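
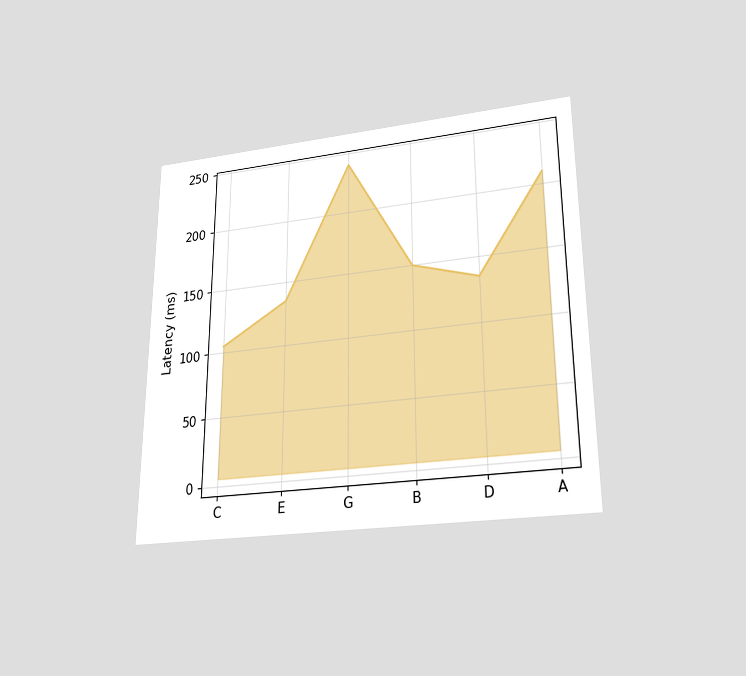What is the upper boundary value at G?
240ms

The chart is viewed slightly from below. At G the upper boundary is at 240ms.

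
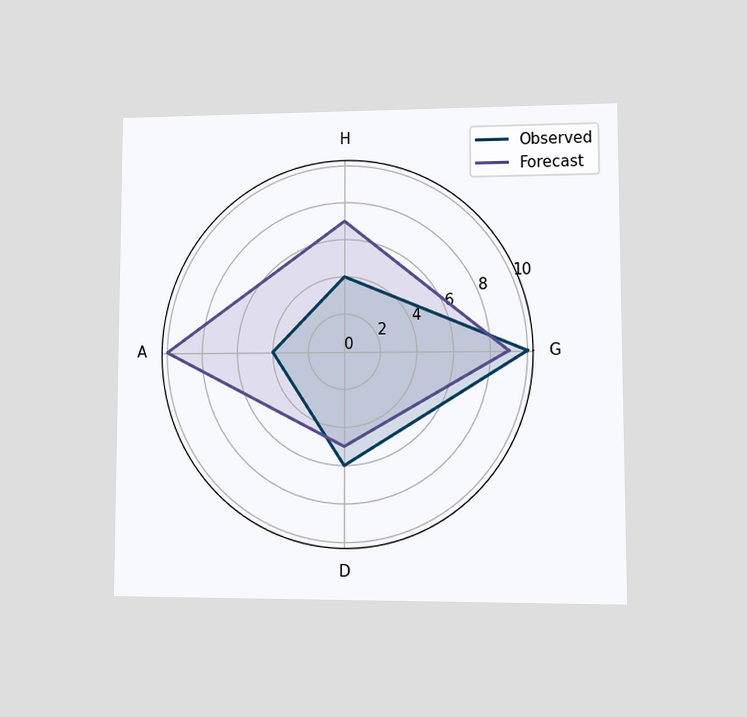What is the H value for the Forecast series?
7

The chart is viewed at a slight angle. On the H axis, Forecast reaches 7.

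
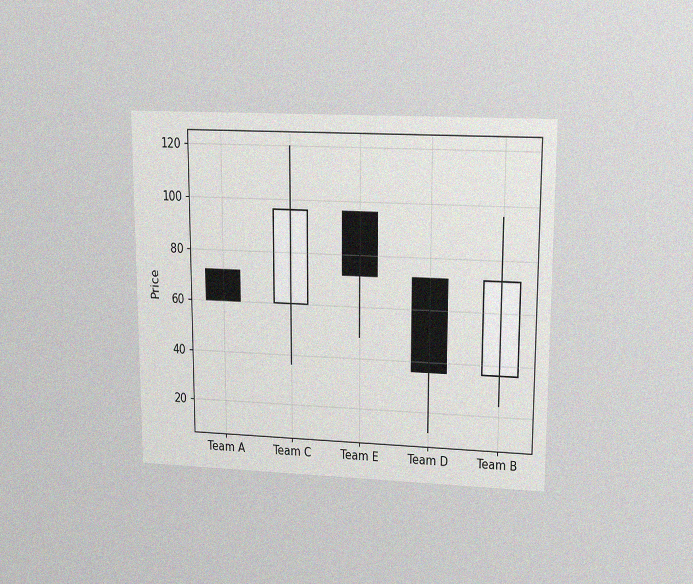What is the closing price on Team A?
The chart is viewed at a slight angle, with some photo noise. The Team A candle closes at 60.

60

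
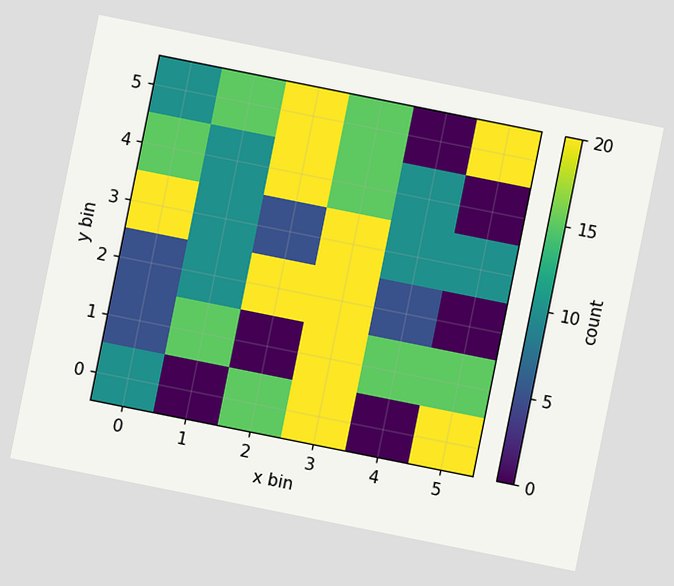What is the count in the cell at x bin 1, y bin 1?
15

The chart is tilted about 11° clockwise. Matching the cell (1, 1) against the colorbar gives 15.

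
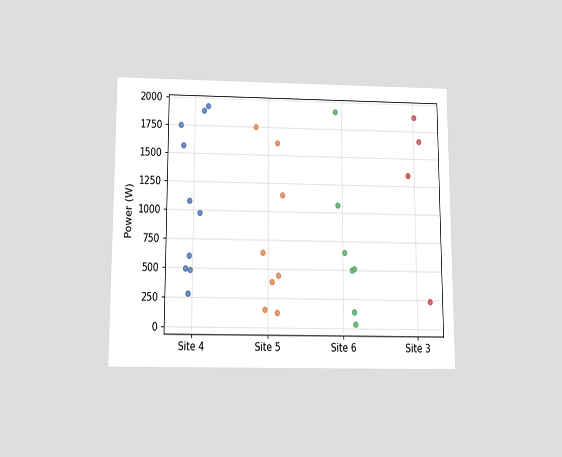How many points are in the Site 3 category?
The chart is viewed slightly from below. Counting the markers in the Site 3 column gives 4.

4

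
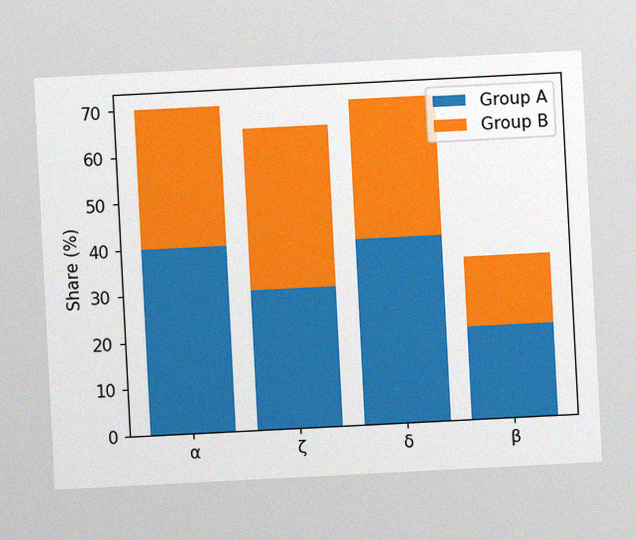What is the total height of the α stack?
70%

The chart is tilted about 3° counter-clockwise, with some photo noise. The α stack's top reaches 70% on the y-axis.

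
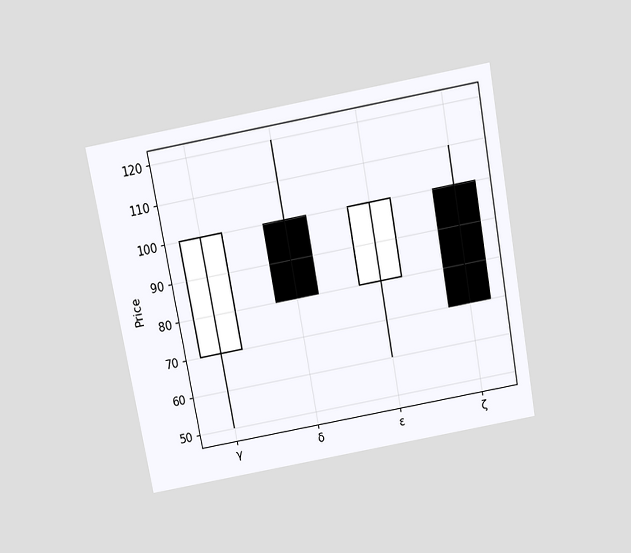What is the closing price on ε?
100

The chart is tilted about 10° counter-clockwise and viewed slightly from above. The ε candle closes at 100.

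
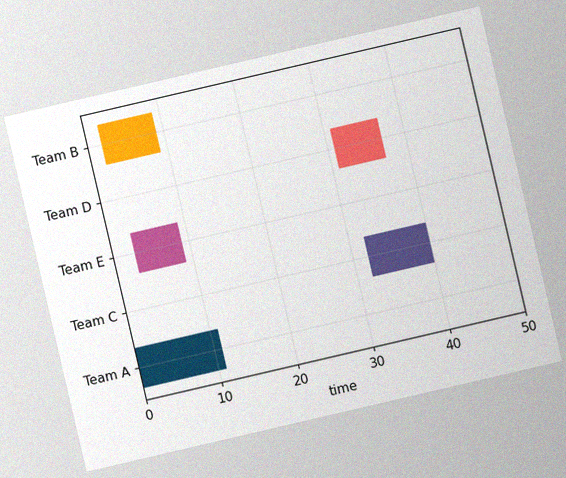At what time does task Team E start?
The chart is tilted about 13° counter-clockwise, with some photo noise. The Team E bar begins at t=3.

3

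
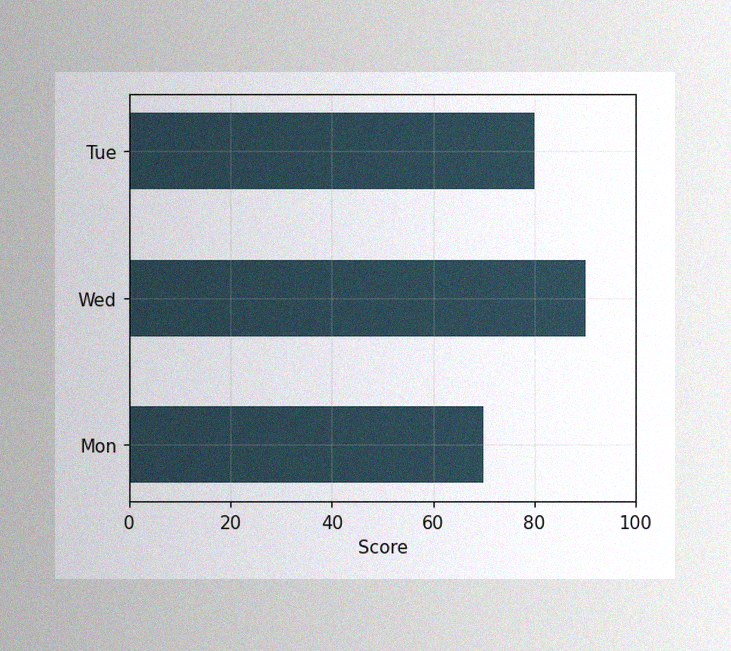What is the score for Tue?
The image has some photo noise and uneven lighting. Reading along the chart's x-axis, the Tue bar reaches 80.

80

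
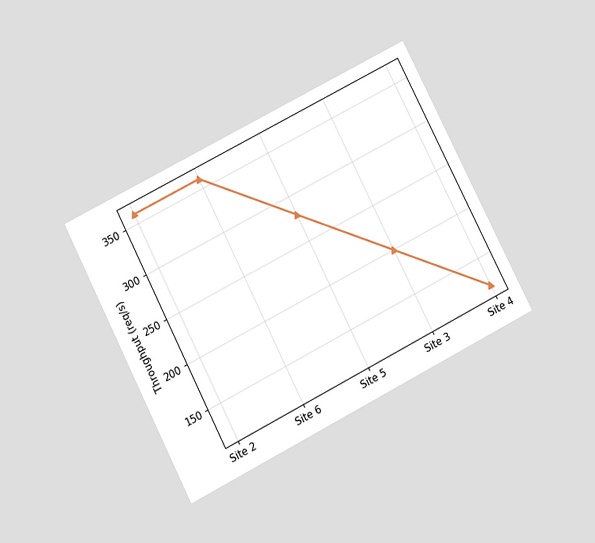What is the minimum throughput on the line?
120req/s

The chart is tilted about 27° counter-clockwise and viewed slightly from below. The lowest point is at Site 4, and reading across to the y-axis gives 120req/s.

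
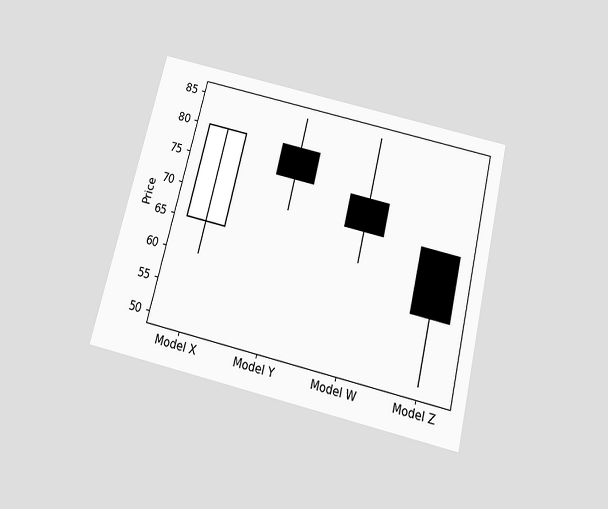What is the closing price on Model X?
80

The chart is tilted about 14° clockwise and viewed slightly from below. The Model X candle closes at 80.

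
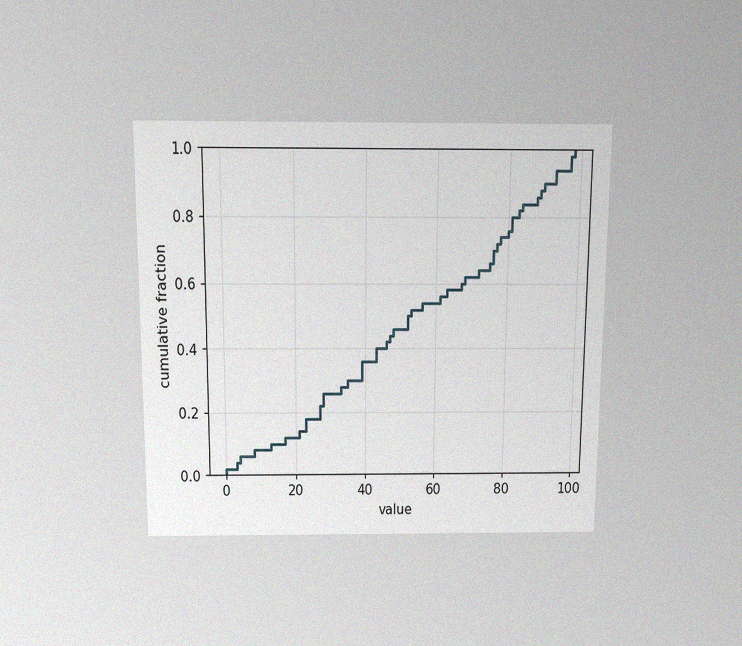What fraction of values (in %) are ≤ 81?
The chart is viewed slightly from above, with some photo noise. At x=81 the ECDF step is at 80%.

80%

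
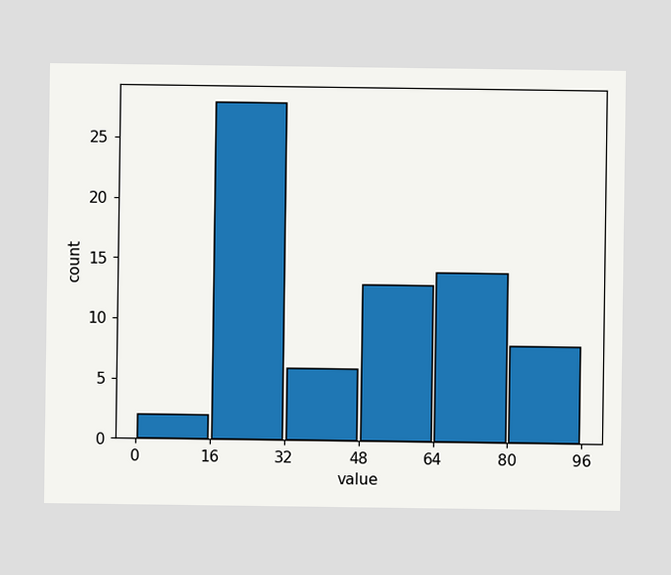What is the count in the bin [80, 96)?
8

The [80, 96) bin has height 8.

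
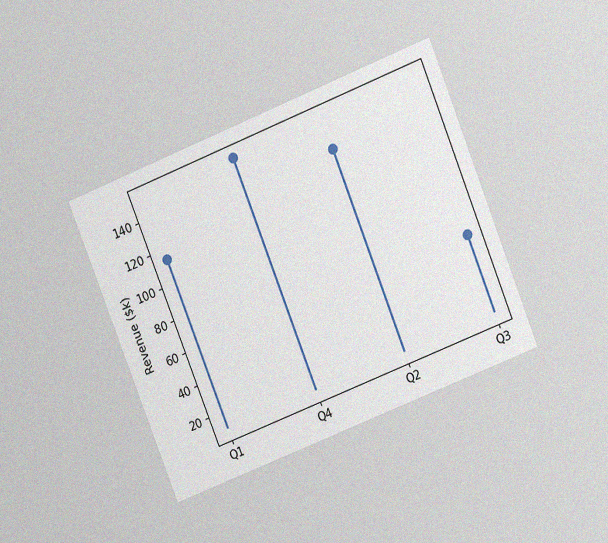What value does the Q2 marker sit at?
$133k

The chart is tilted about 22° counter-clockwise and viewed at a slight angle, with some photo noise. The Q2 marker sits at $133k.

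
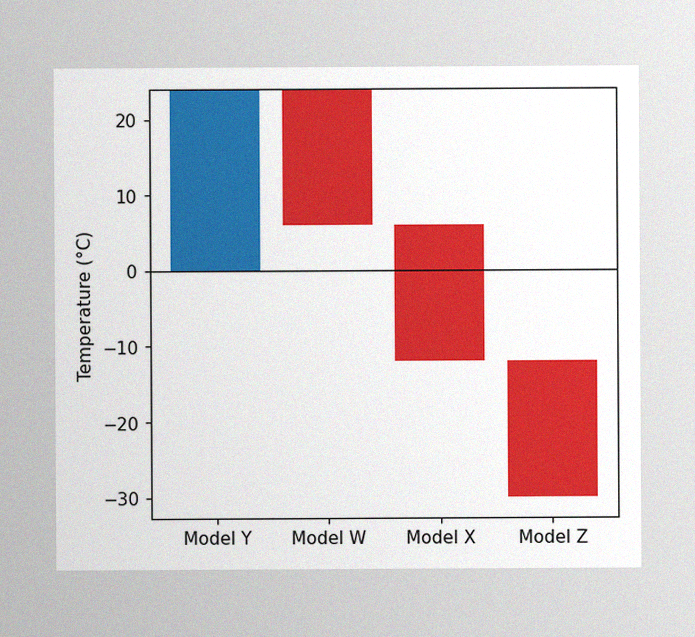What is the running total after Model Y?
The image has some photo noise and uneven lighting. After Model Y the running total reaches 24°C.

24°C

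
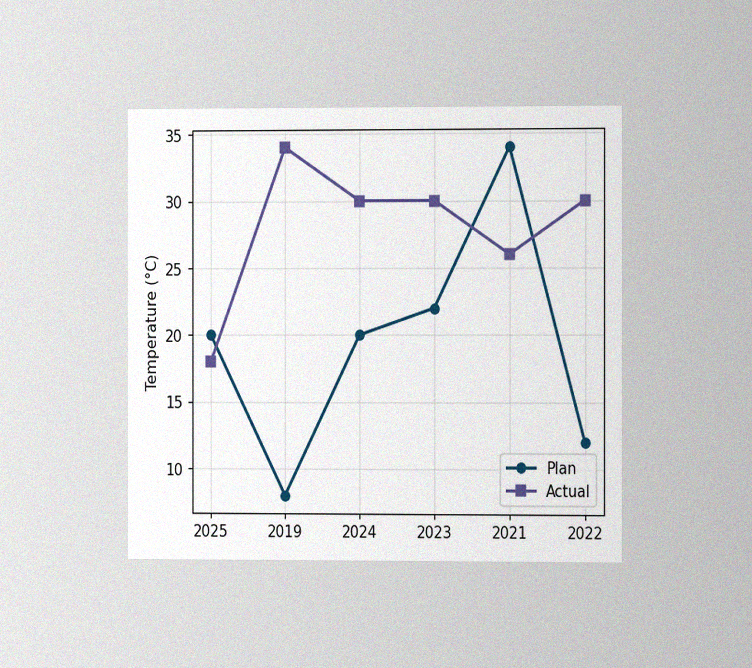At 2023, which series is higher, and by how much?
Actual, by 8°C

The chart is viewed slightly from the right, with some photo noise. At 2023, Actual sits above the other line by 8°C.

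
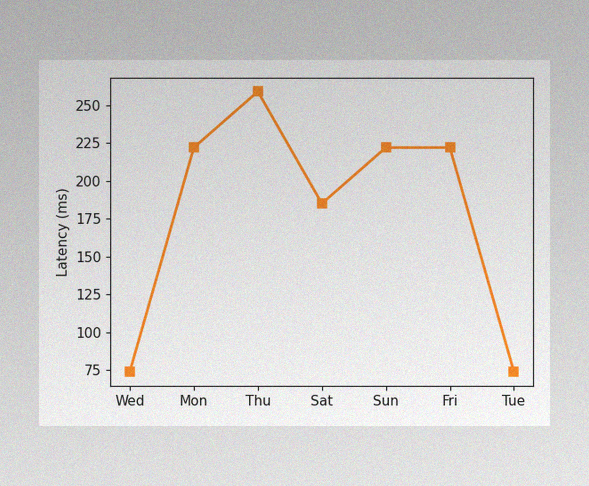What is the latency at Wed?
74ms

The image has some photo noise and uneven lighting. At Wed, the line is at 74ms.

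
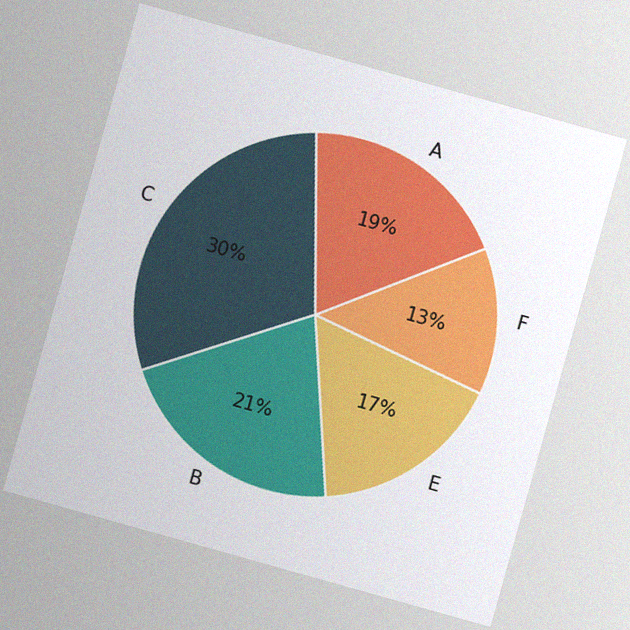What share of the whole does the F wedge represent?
The chart is tilted about 16° clockwise, with some photo noise. The F slice takes up 13% of the pie.

13%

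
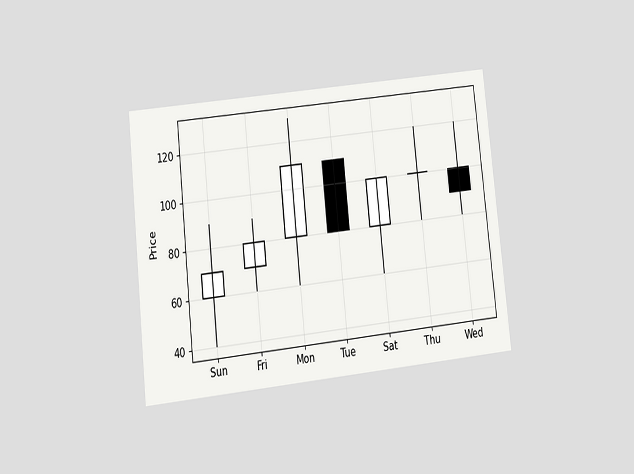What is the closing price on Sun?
70

The chart is tilted about 6° counter-clockwise and viewed at a slight angle. The Sun candle closes at 70.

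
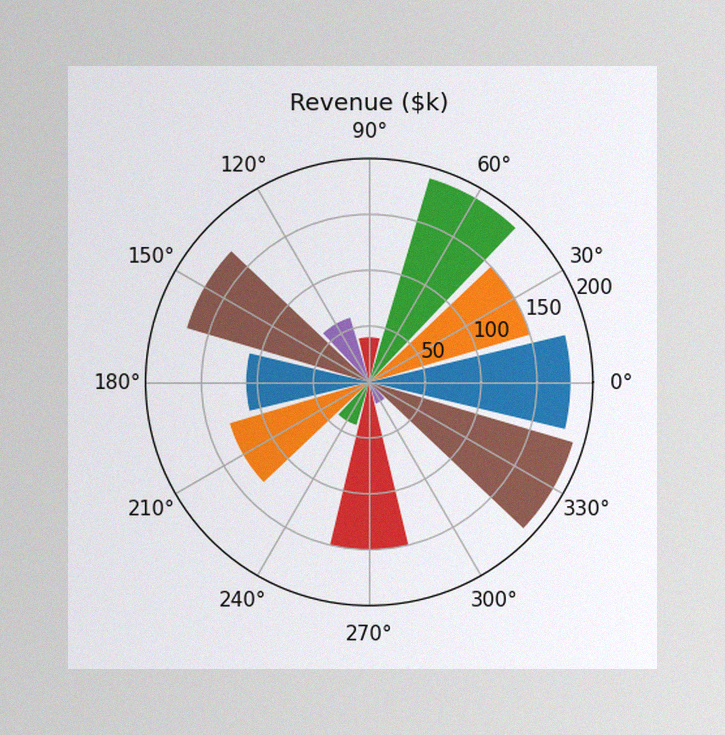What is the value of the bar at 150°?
The image has some photo noise and uneven lighting. The bar at 150° reaches $170k on the radial axis.

$170k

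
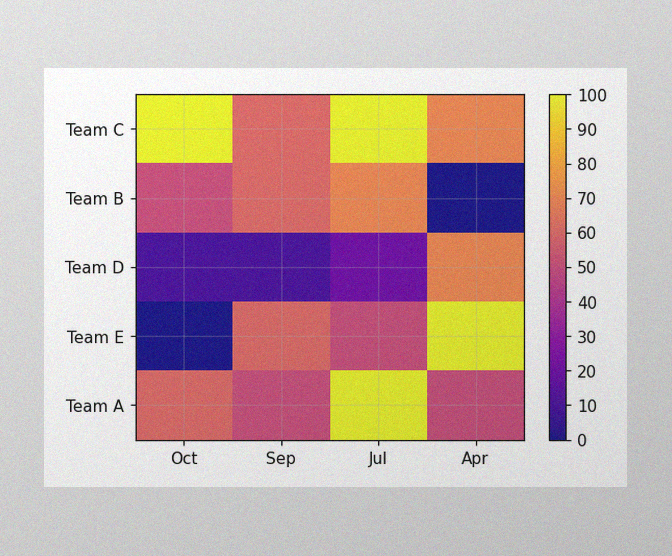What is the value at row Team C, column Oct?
The image has some photo noise and uneven lighting. Matching cell (Team C, Oct) against the colorbar gives 100.

100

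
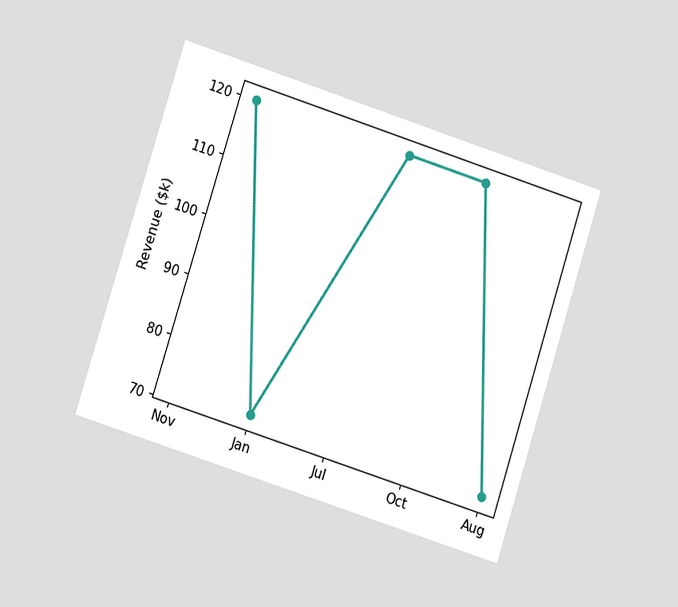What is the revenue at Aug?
$72k

The chart is tilted about 18° clockwise and viewed at a slight angle. At Aug, the line is at $72k.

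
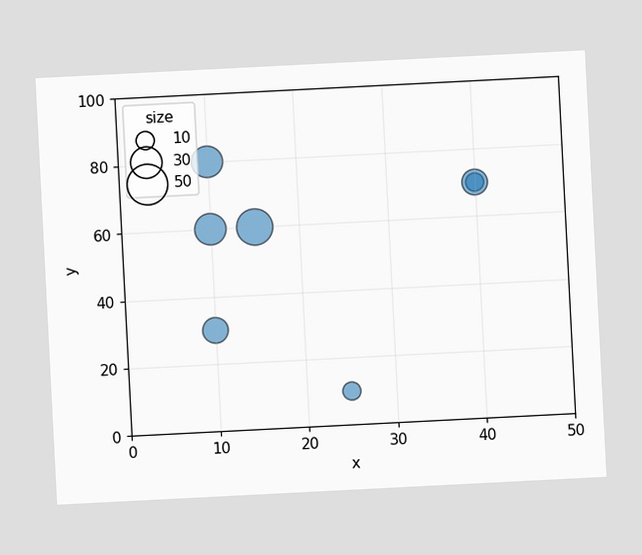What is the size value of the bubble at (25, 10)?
The chart is tilted about 3° counter-clockwise. Matching the bubble at (25, 10) against the size legend gives 10.

10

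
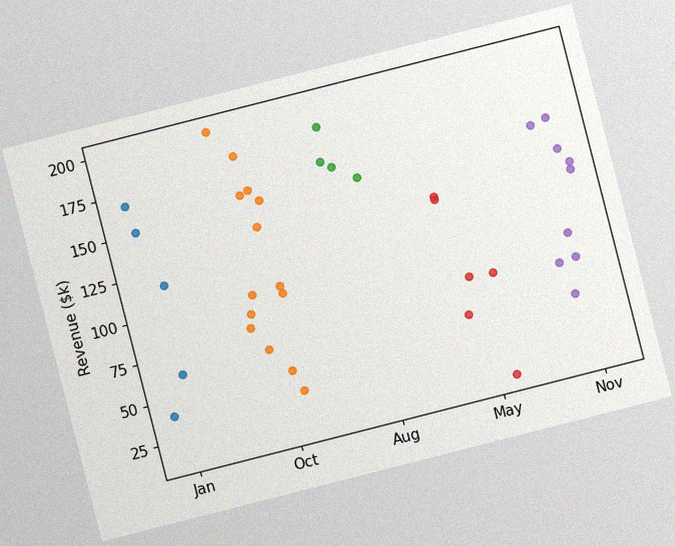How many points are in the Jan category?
The chart is tilted about 14° counter-clockwise, with some photo noise. Counting the markers in the Jan column gives 5.

5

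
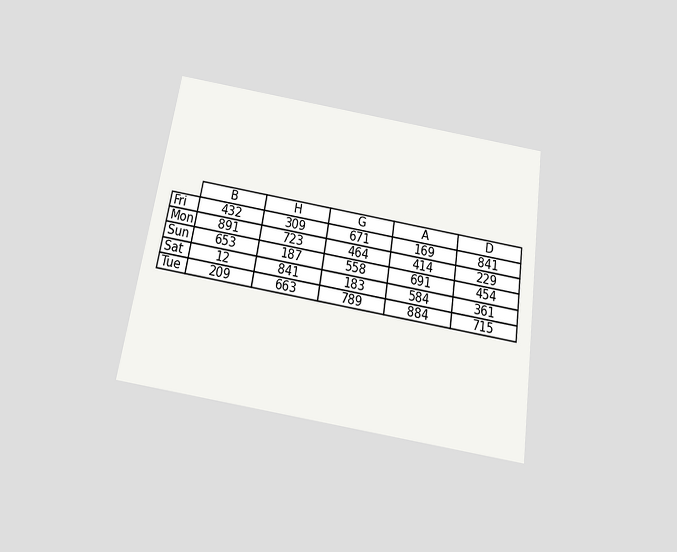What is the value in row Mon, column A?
The chart is tilted about 9° clockwise and viewed slightly from below. The (Mon, A) cell reads 414.

414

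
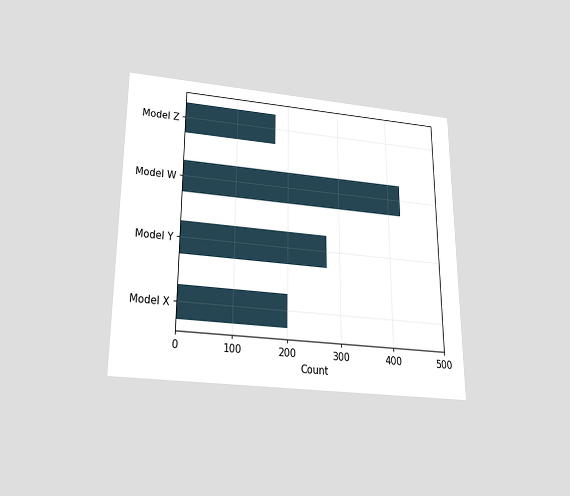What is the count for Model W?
425

The chart is viewed slightly from below. Reading along the chart's x-axis, the Model W bar reaches 425.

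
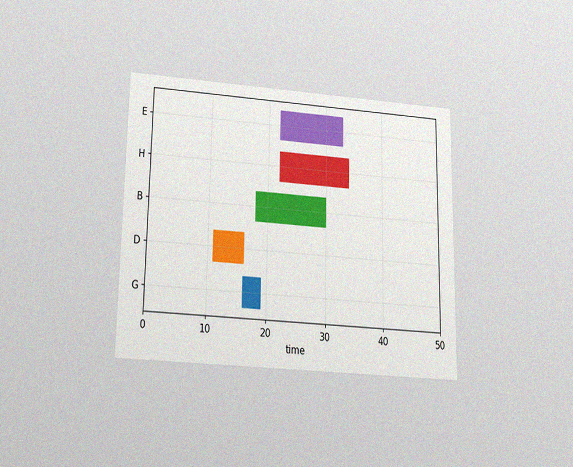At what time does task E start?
The chart is viewed slightly from below, with some photo noise. The E bar begins at t=22.

22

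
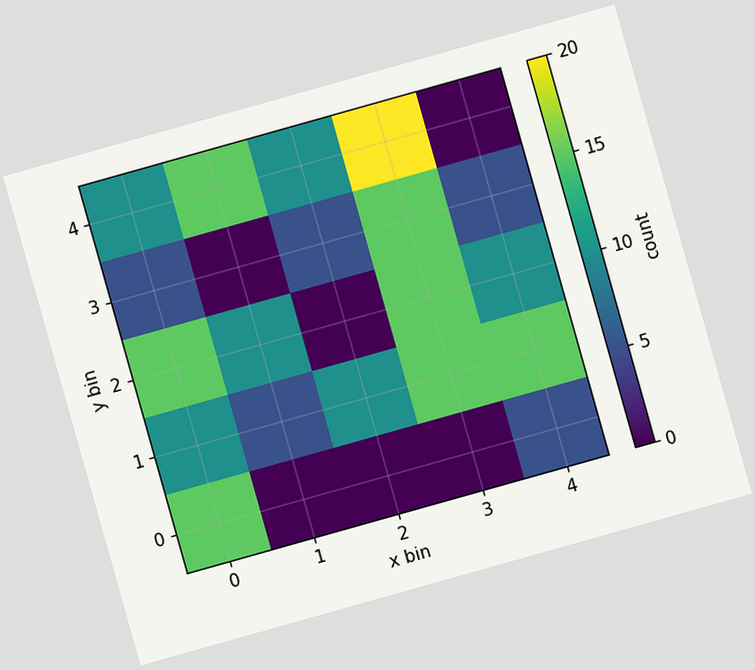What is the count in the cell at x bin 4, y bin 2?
10

The chart is tilted about 16° counter-clockwise. Matching the cell (4, 2) against the colorbar gives 10.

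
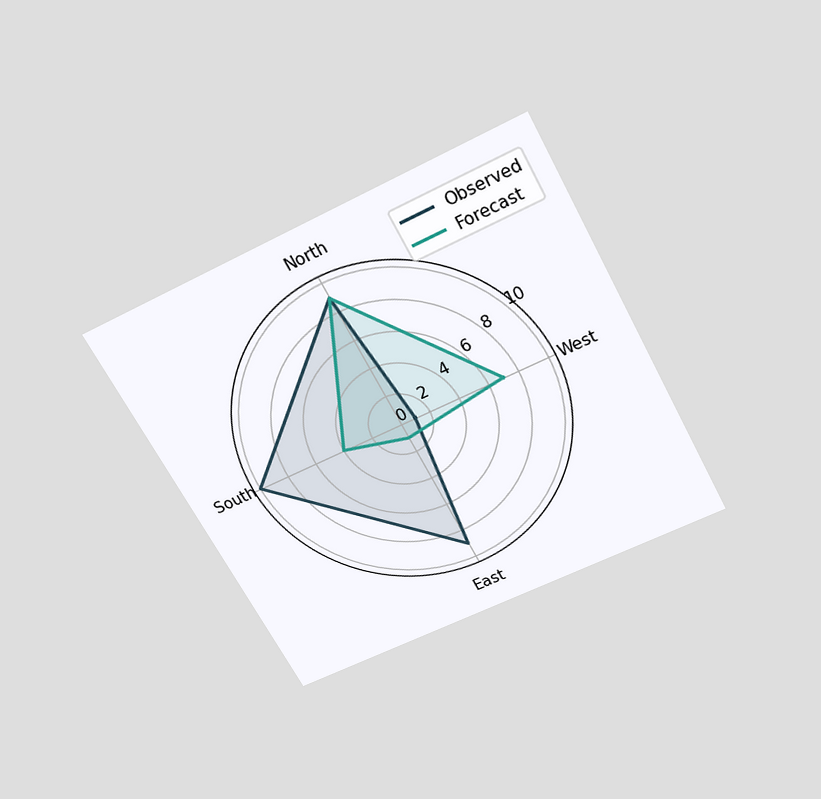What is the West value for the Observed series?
1

The chart is tilted about 28° counter-clockwise and viewed slightly from above. On the West axis, Observed reaches 1.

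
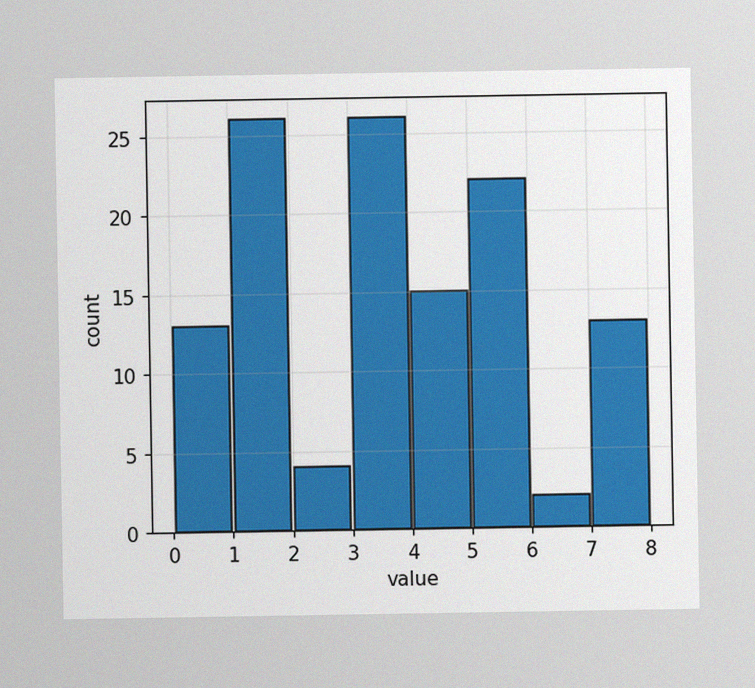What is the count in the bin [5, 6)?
22

The image has some photo noise and uneven lighting. The [5, 6) bin has height 22.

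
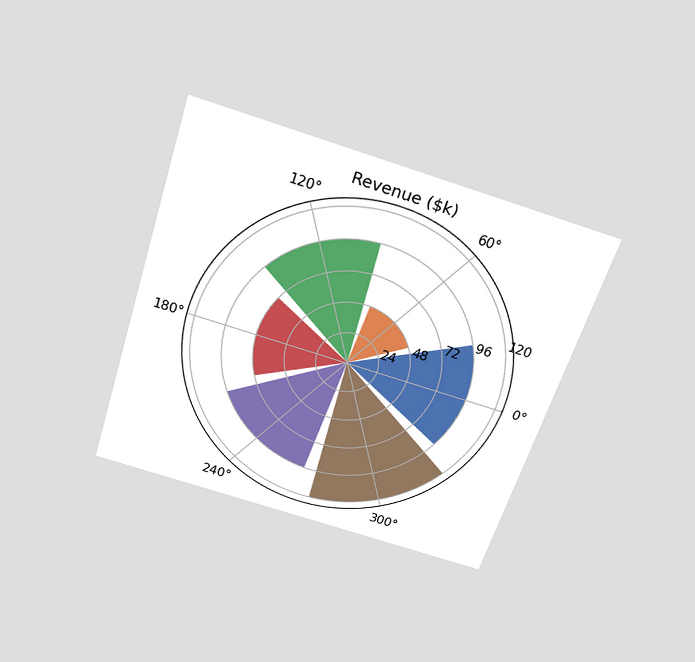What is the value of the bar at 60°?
The chart is tilted about 18° clockwise and viewed slightly from above. The bar at 60° reaches $48k on the radial axis.

$48k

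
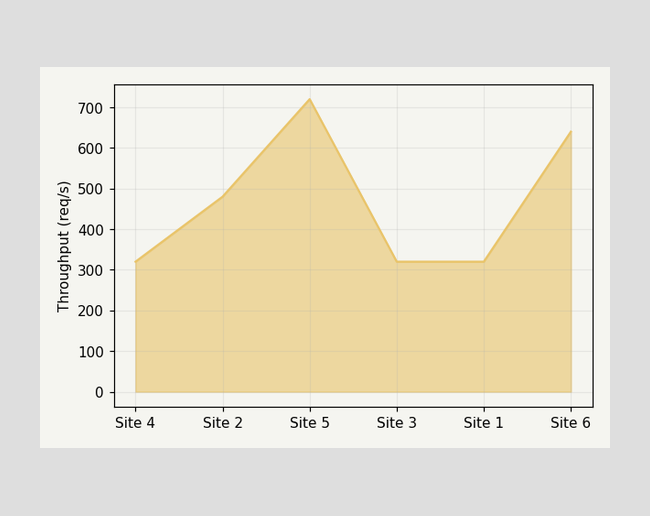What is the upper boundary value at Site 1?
320req/s

At Site 1 the upper boundary is at 320req/s.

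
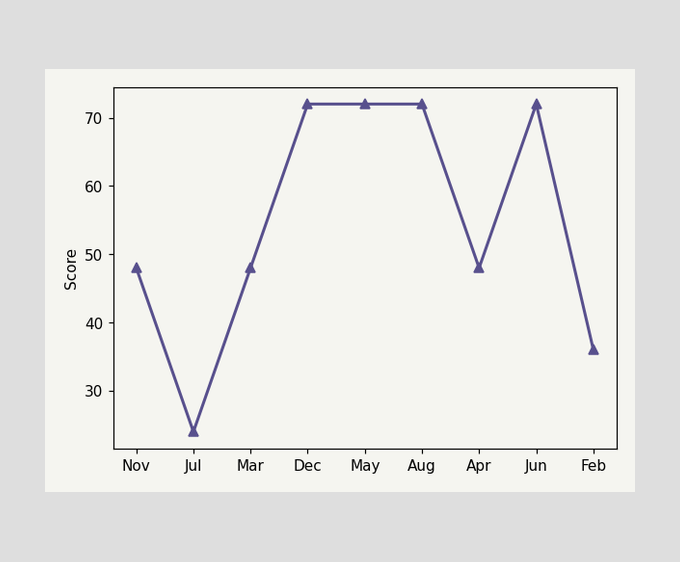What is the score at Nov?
At Nov, the line is at 48.

48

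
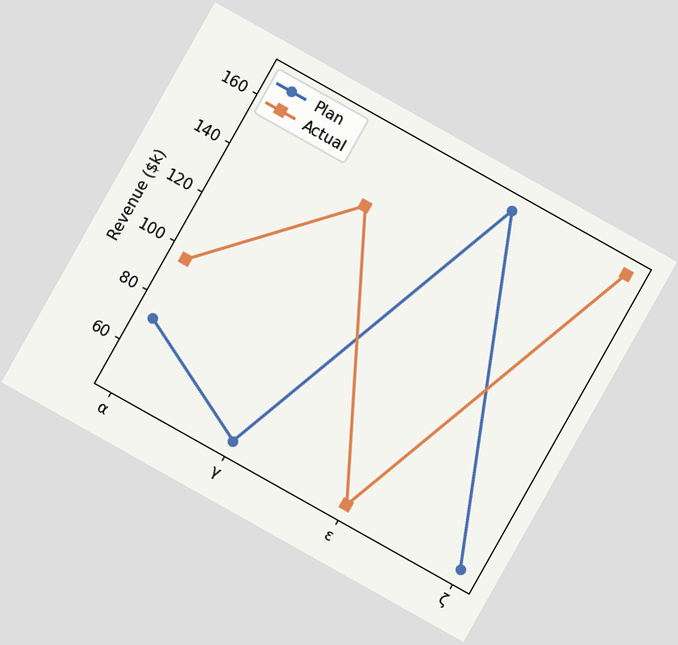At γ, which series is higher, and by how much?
Actual, by $96k

The chart is tilted about 29° clockwise. At γ, Actual sits above the other line by $96k.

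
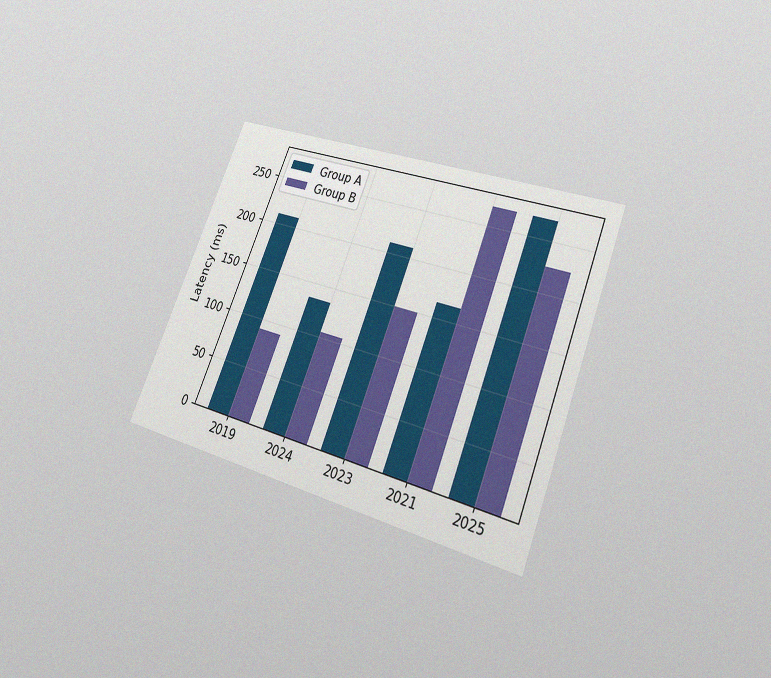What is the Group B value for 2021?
The chart is tilted about 22° clockwise and viewed slightly from below, with some photo noise. The Group B bar at 2021 reaches 270ms on the y-axis.

270ms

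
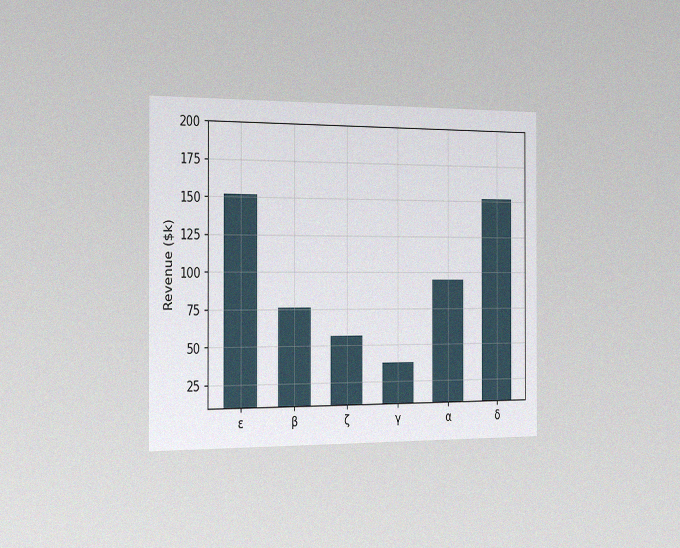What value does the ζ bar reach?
The chart is viewed slightly from the left, with some photo noise. Reading along the chart's y-axis, the ζ bar reaches $57k.

$57k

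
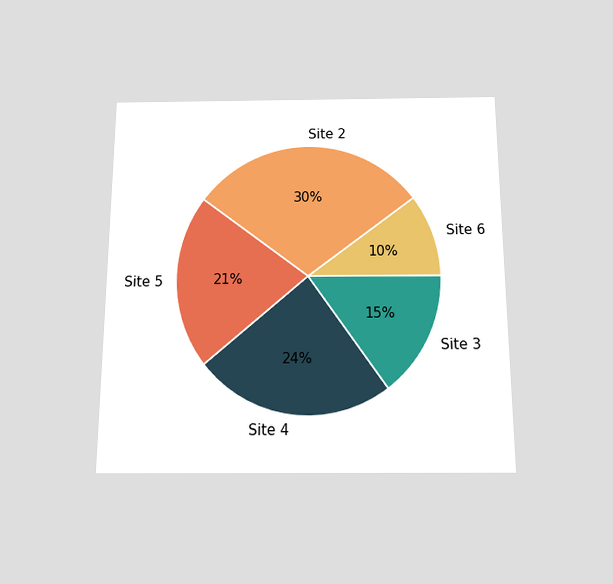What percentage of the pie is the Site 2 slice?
The chart is viewed slightly from below. The Site 2 slice takes up 30% of the pie.

30%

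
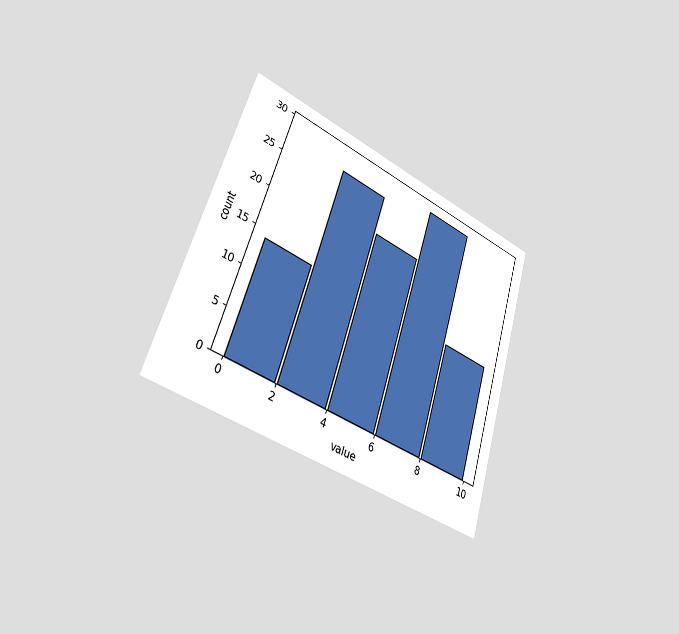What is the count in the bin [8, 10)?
The chart is tilted about 17° clockwise and viewed slightly from the left. The [8, 10) bin has height 14.

14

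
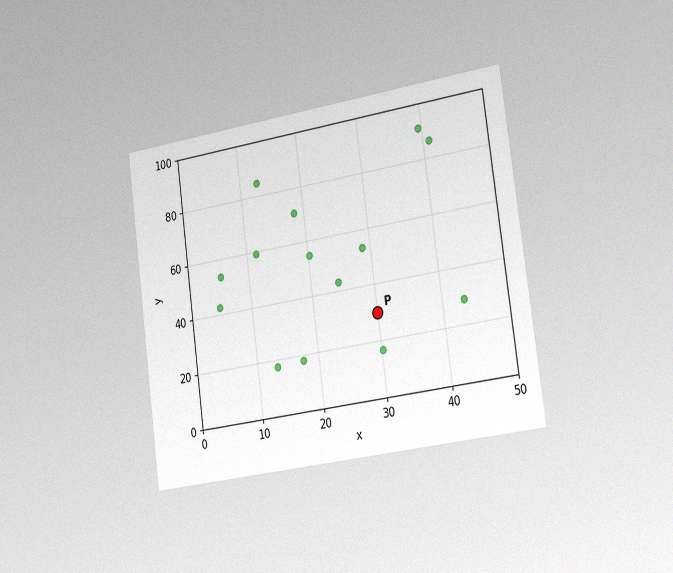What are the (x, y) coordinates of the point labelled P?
The chart is tilted about 8° counter-clockwise and viewed slightly from the right, with some photo noise. Following the gridlines from P to each axis, P sits at (30, 30).

(30, 30)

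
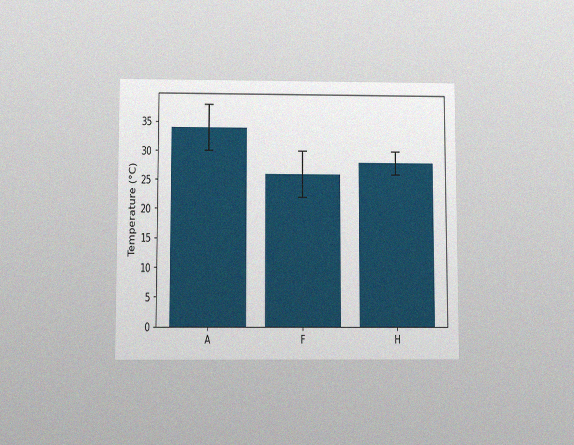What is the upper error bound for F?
The chart is viewed slightly from below, with some photo noise. The F bar's upper whisker reaches 30°C.

30°C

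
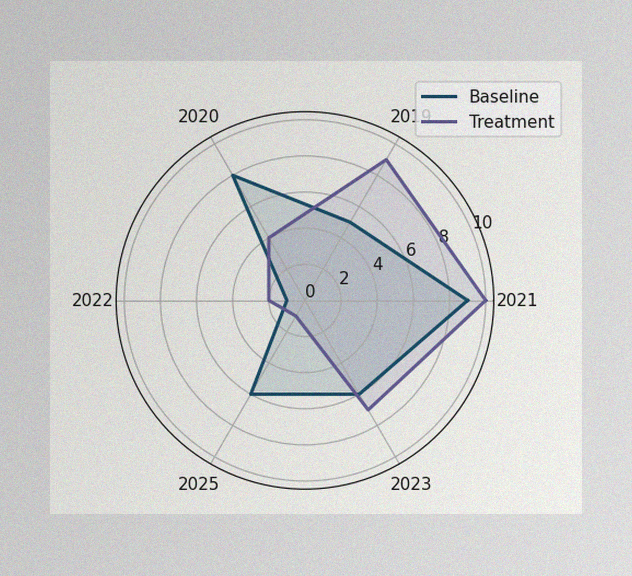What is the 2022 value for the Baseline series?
1

The image has some photo noise and uneven lighting. On the 2022 axis, Baseline reaches 1.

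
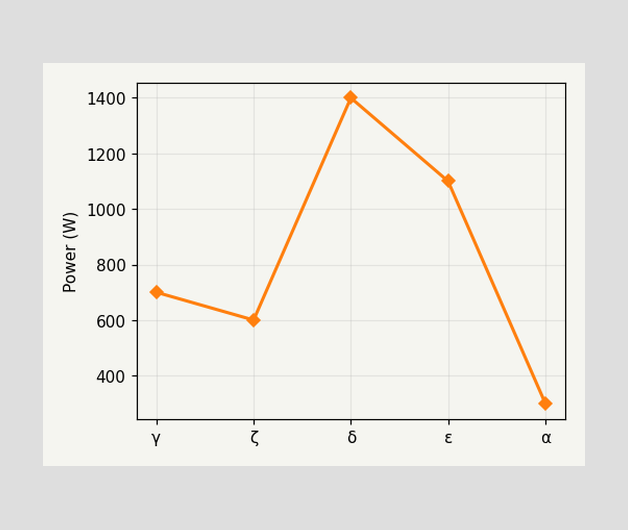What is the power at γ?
700W

At γ, the line is at 700W.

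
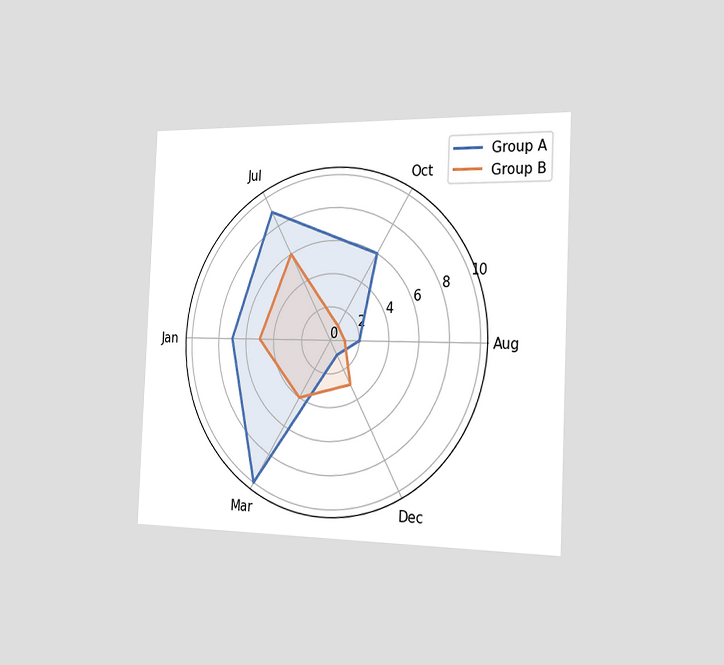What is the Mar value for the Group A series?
10

The chart is tilted about 3° clockwise and viewed slightly from the right. On the Mar axis, Group A reaches 10.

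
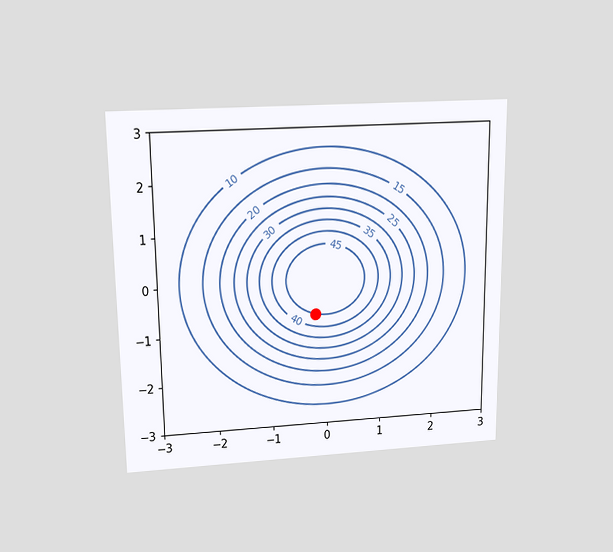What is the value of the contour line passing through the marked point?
45

The chart is viewed slightly from above. The marked point sits on the contour labelled 45.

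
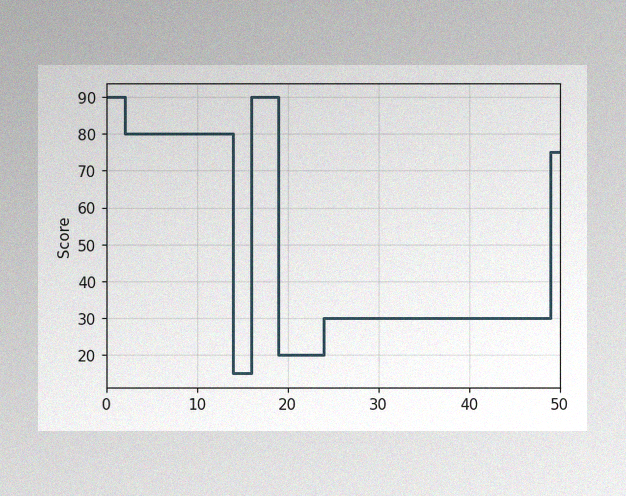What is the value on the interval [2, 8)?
80

The image has some photo noise and uneven lighting. On [2, 8) the step sits at 80.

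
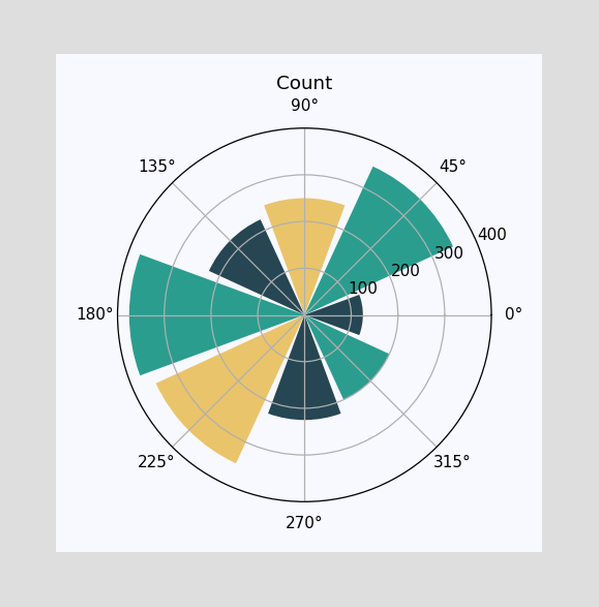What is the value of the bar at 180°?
375

The bar at 180° reaches 375 on the radial axis.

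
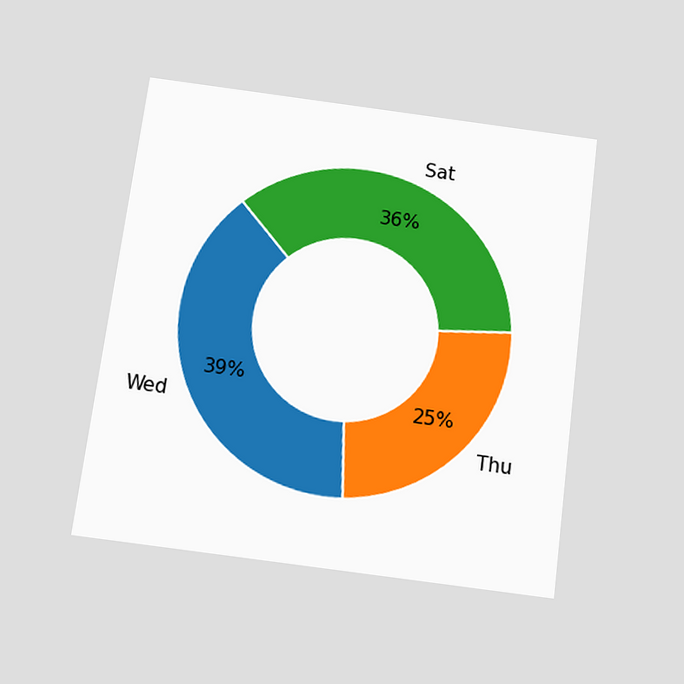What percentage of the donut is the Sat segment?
36%

The chart is tilted about 7° clockwise and viewed slightly from below. The Sat segment takes up 36% of the ring.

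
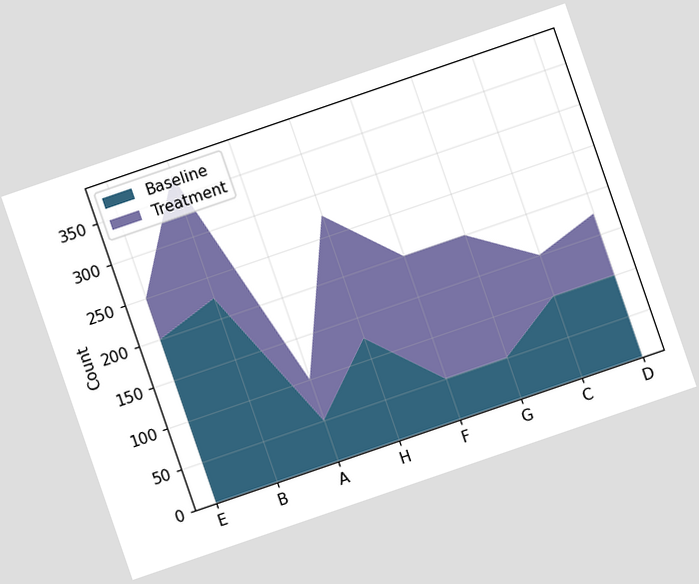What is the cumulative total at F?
200

The chart is tilted about 19° counter-clockwise. The stacked total at F reaches 200.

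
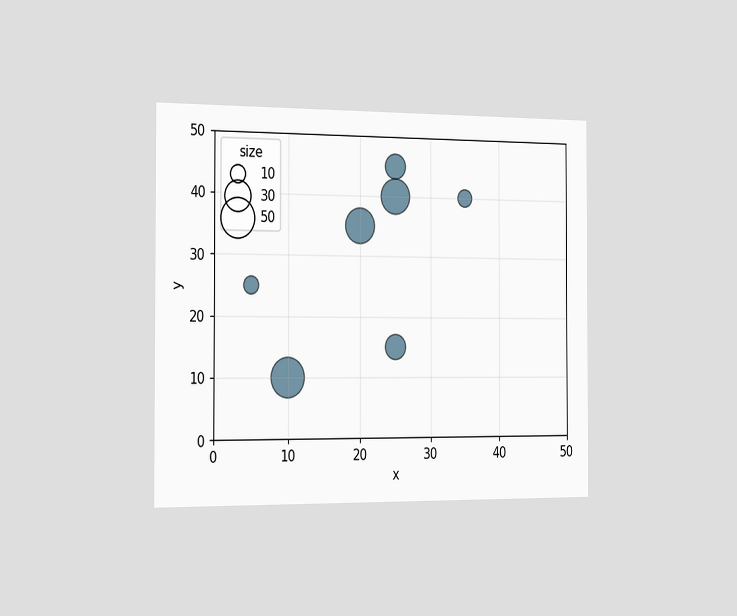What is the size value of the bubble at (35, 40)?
The chart is viewed slightly from the left. Matching the bubble at (35, 40) against the size legend gives 10.

10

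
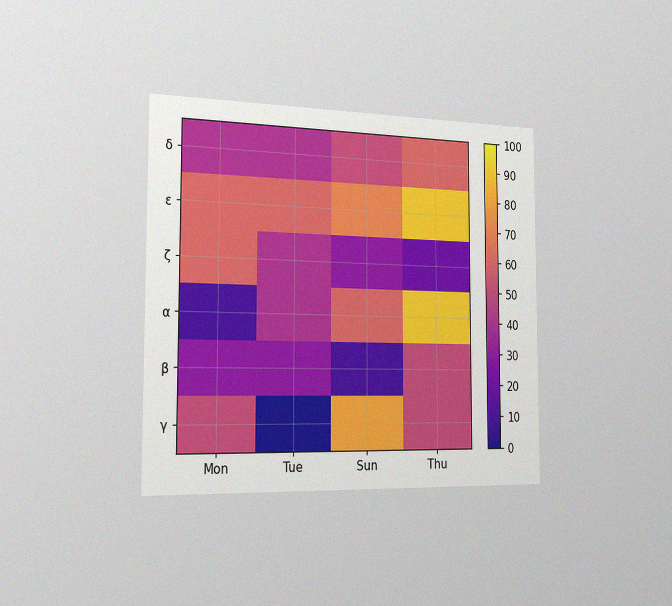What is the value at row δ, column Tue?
40

The chart is viewed slightly from the left, with some photo noise. Matching cell (δ, Tue) against the colorbar gives 40.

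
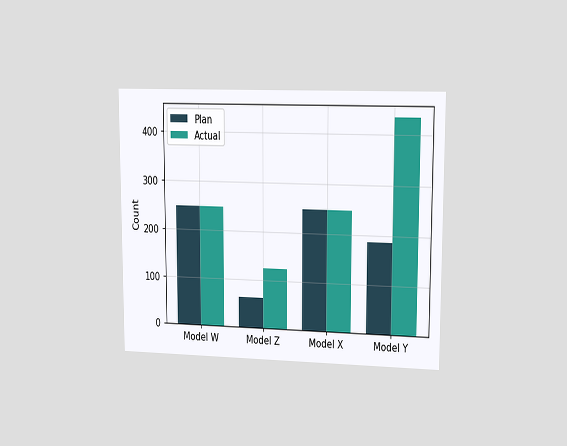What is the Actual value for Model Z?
The chart is viewed slightly from the right. The Actual bar at Model Z reaches 124 on the y-axis.

124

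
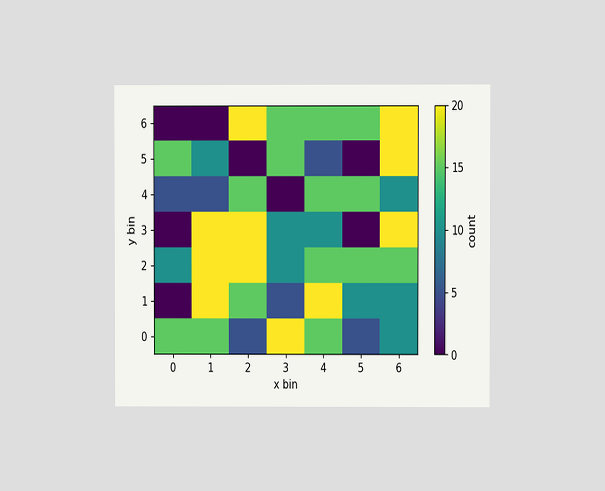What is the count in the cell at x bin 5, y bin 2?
The chart is viewed at a slight angle. Matching the cell (5, 2) against the colorbar gives 15.

15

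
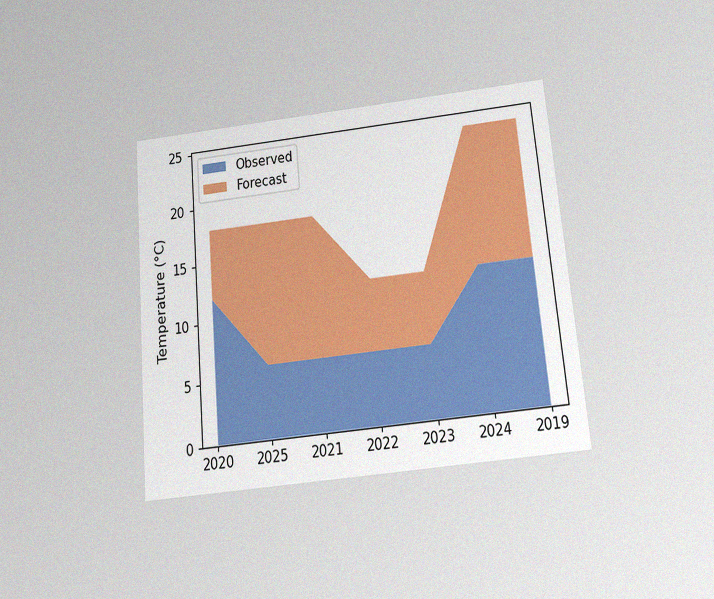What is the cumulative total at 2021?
The chart is tilted about 5° counter-clockwise and viewed slightly from below, with some photo noise. The stacked total at 2021 reaches 18°C.

18°C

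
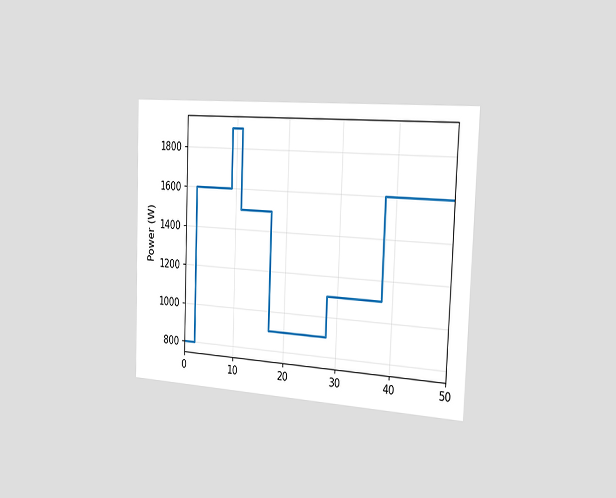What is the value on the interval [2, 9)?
The chart is tilted about 2° clockwise and viewed slightly from the right. On [2, 9) the step sits at 1600W.

1600W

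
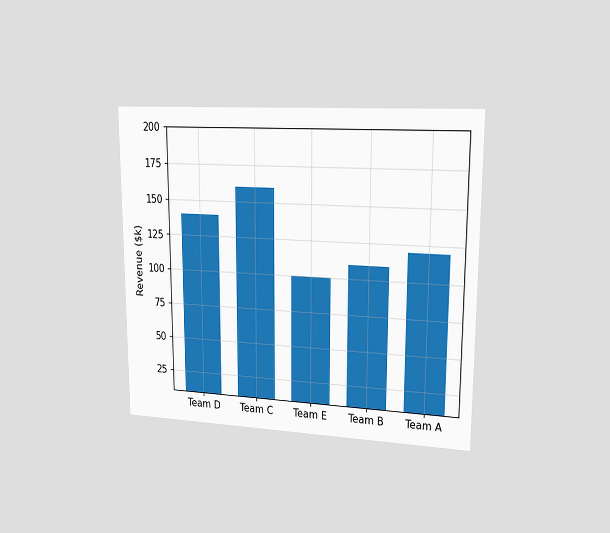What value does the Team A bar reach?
$120k

The chart is viewed slightly from the right. Reading along the chart's y-axis, the Team A bar reaches $120k.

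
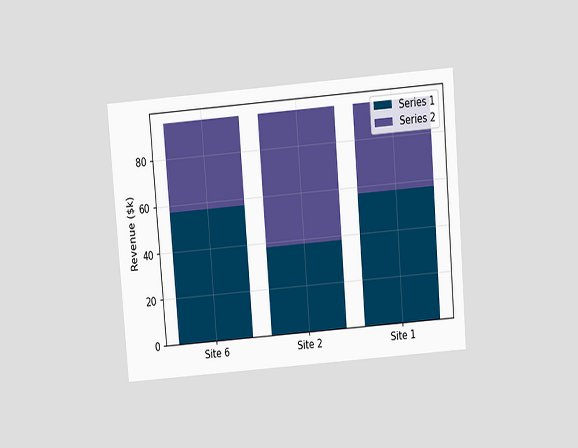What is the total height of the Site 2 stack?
The chart is tilted about 5° counter-clockwise and viewed slightly from above. The Site 2 stack's top reaches $95k on the y-axis.

$95k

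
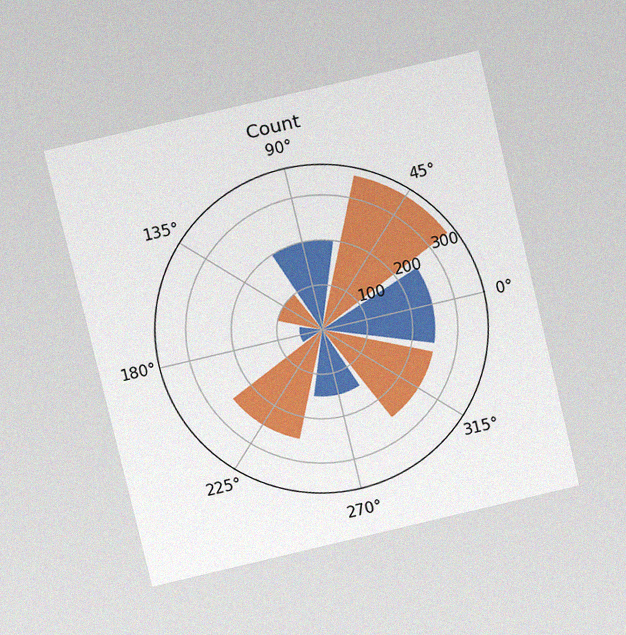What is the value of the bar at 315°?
250

The chart is tilted about 13° counter-clockwise and viewed at a slight angle, with some photo noise. The bar at 315° reaches 250 on the radial axis.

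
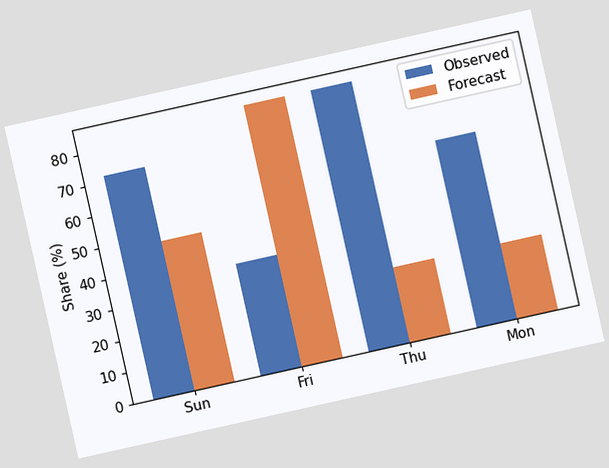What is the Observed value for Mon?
The chart is tilted about 13° counter-clockwise. The Observed bar at Mon reaches 60% on the y-axis.

60%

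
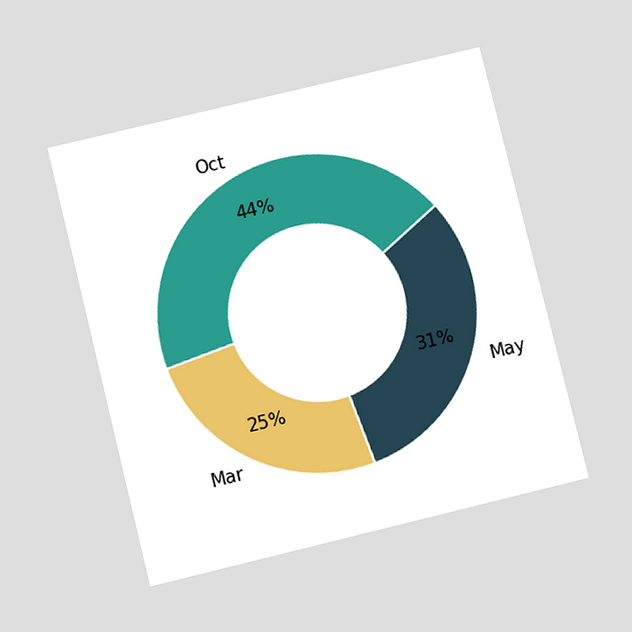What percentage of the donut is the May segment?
The chart is tilted about 14° counter-clockwise and viewed slightly from below. The May segment takes up 31% of the ring.

31%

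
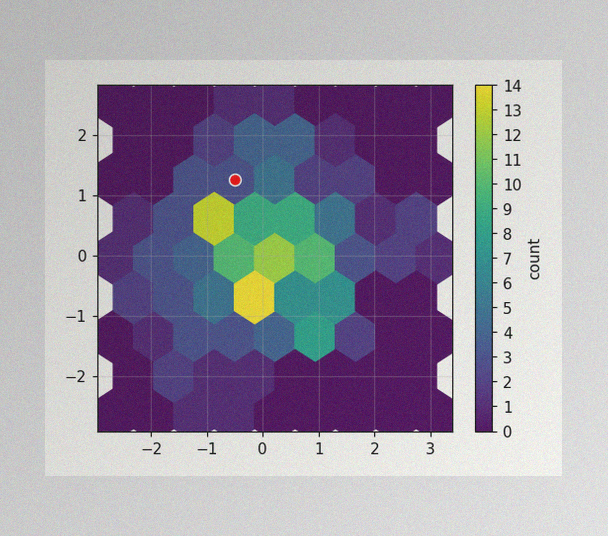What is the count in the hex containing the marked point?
The image has some photo noise and uneven lighting. The marked hex reads 3 on the colorbar.

3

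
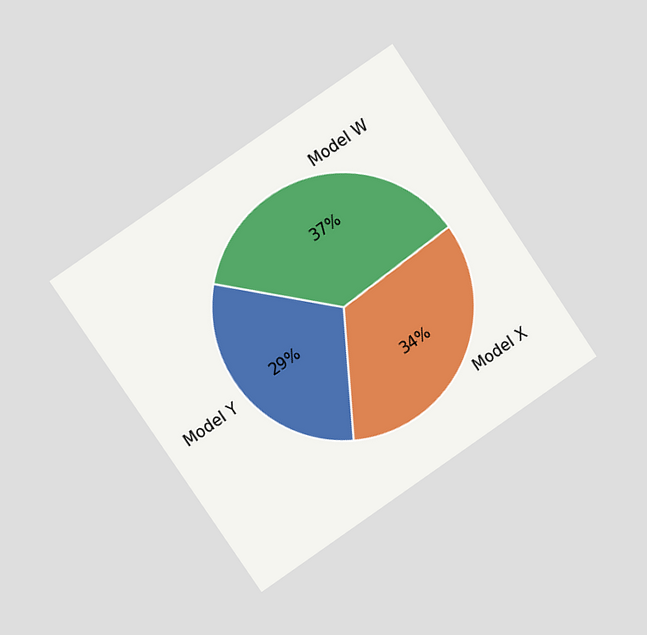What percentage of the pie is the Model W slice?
37%

The chart is tilted about 34° counter-clockwise and viewed at a slight angle. The Model W slice takes up 37% of the pie.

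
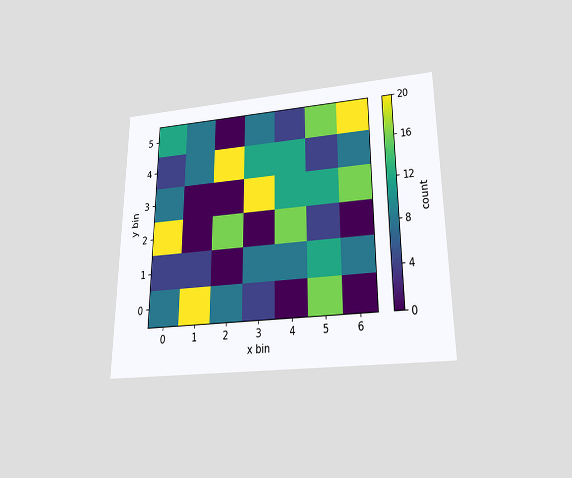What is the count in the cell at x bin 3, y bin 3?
20

The chart is viewed slightly from below. Matching the cell (3, 3) against the colorbar gives 20.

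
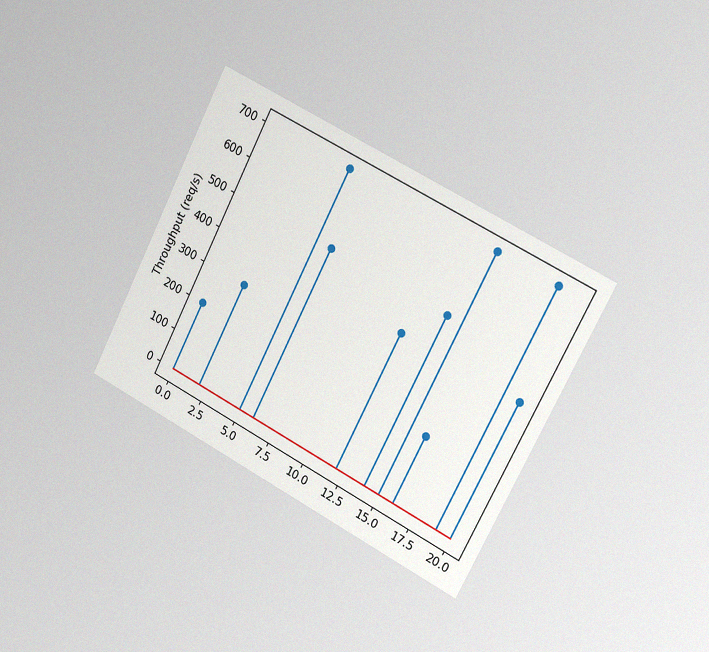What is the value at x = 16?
The chart is tilted about 27° clockwise and viewed slightly from the right, with some photo noise. The stem at x=16 reaches 200req/s.

200req/s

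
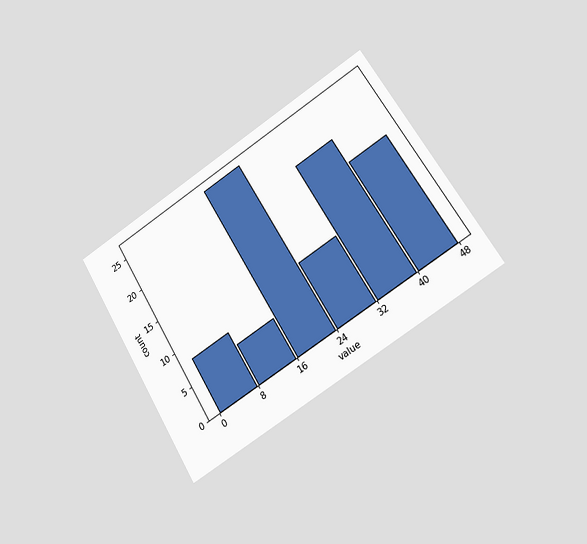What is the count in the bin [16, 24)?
The chart is tilted about 32° counter-clockwise and viewed slightly from the right. The [16, 24) bin has height 26.

26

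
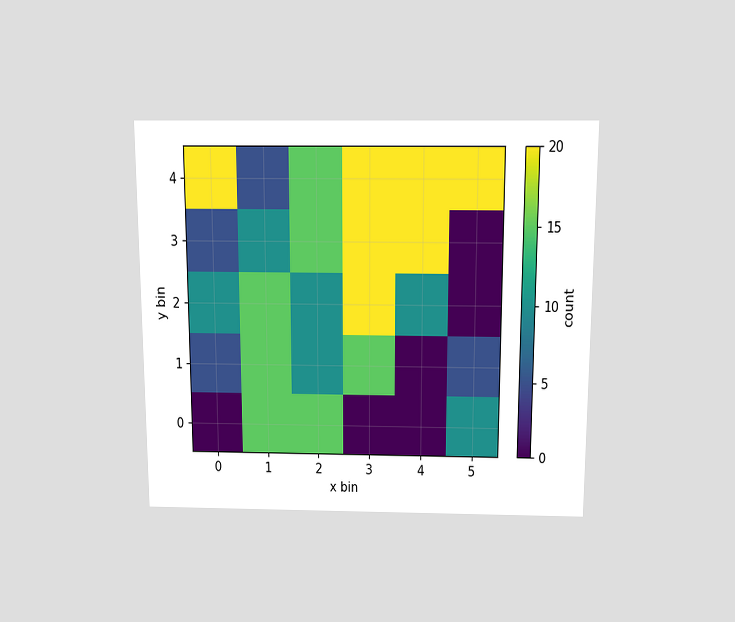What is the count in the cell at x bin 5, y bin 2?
The chart is viewed slightly from above. Matching the cell (5, 2) against the colorbar gives 0.

0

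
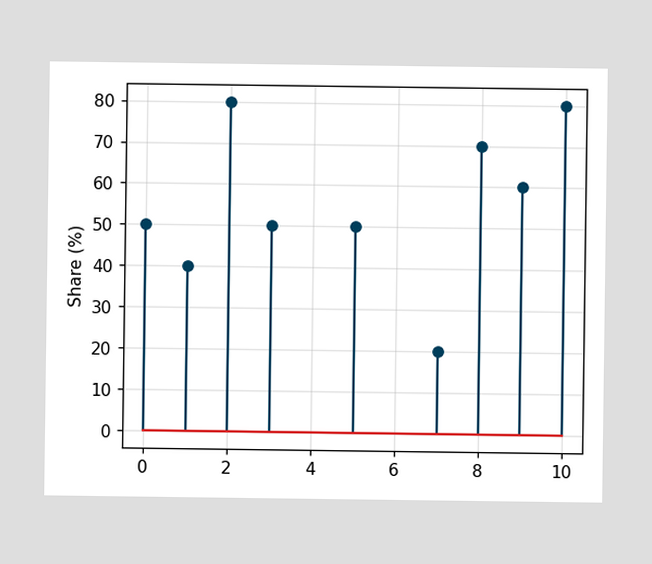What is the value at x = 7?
The stem at x=7 reaches 20%.

20%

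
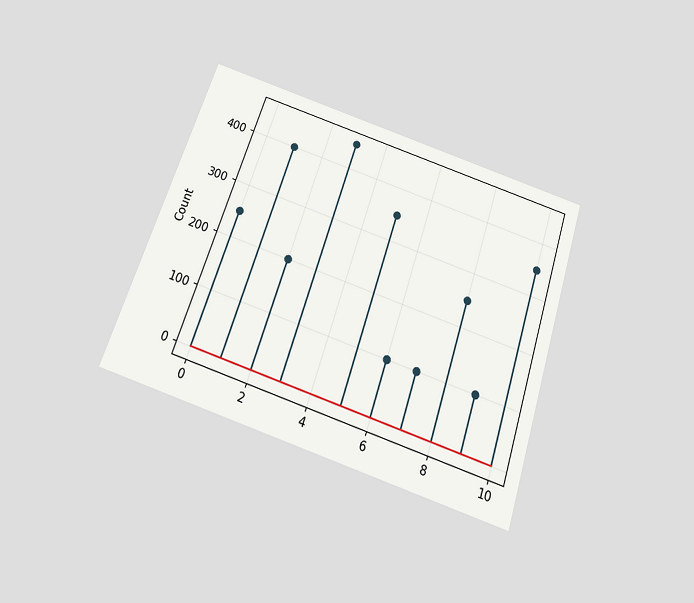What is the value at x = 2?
The chart is tilted about 18° clockwise and viewed slightly from below. The stem at x=2 reaches 200.

200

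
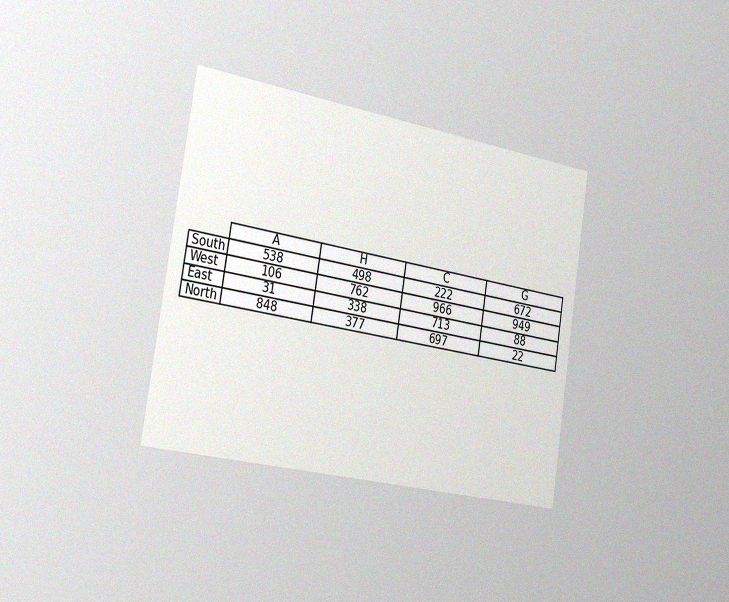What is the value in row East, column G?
88

The chart is tilted about 9° clockwise and viewed slightly from the left, with some photo noise. The (East, G) cell reads 88.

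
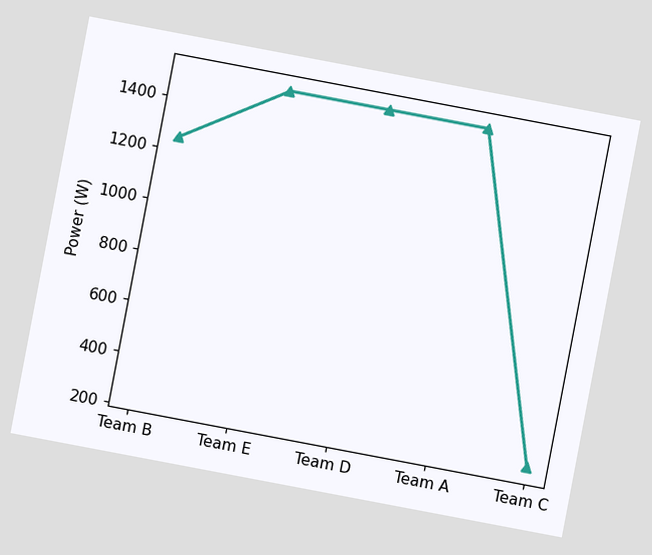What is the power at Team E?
The chart is tilted about 11° clockwise. At Team E, the line is at 1500W.

1500W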